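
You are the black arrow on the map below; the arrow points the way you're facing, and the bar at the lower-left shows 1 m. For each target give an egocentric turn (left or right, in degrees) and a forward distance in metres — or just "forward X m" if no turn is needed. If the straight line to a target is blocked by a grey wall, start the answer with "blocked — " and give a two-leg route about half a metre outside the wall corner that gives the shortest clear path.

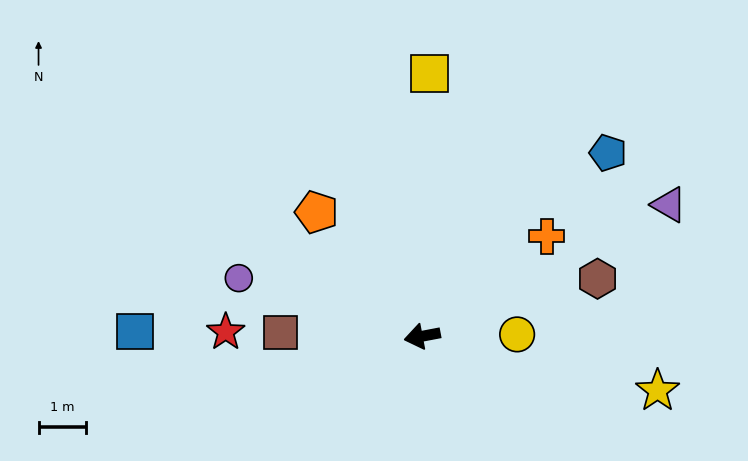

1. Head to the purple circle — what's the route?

turn right 28°, forward 4.1 m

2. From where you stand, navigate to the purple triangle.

turn right 163°, forward 5.9 m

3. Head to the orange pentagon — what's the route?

turn right 60°, forward 3.5 m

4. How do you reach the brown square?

turn right 12°, forward 3.0 m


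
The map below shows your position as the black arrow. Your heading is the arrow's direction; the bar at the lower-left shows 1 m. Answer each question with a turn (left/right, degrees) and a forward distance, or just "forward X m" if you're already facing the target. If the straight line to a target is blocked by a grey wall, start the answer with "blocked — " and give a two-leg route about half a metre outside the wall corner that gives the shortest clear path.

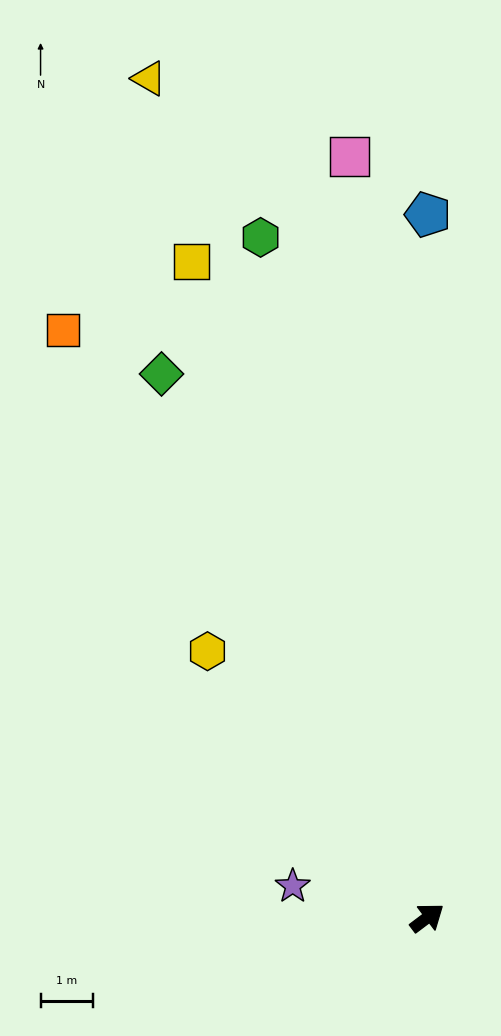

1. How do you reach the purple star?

turn left 130°, forward 2.6 m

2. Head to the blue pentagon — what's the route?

turn left 53°, forward 13.3 m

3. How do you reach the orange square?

turn left 85°, forward 13.1 m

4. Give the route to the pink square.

turn left 59°, forward 14.5 m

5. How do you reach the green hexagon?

turn left 67°, forward 13.2 m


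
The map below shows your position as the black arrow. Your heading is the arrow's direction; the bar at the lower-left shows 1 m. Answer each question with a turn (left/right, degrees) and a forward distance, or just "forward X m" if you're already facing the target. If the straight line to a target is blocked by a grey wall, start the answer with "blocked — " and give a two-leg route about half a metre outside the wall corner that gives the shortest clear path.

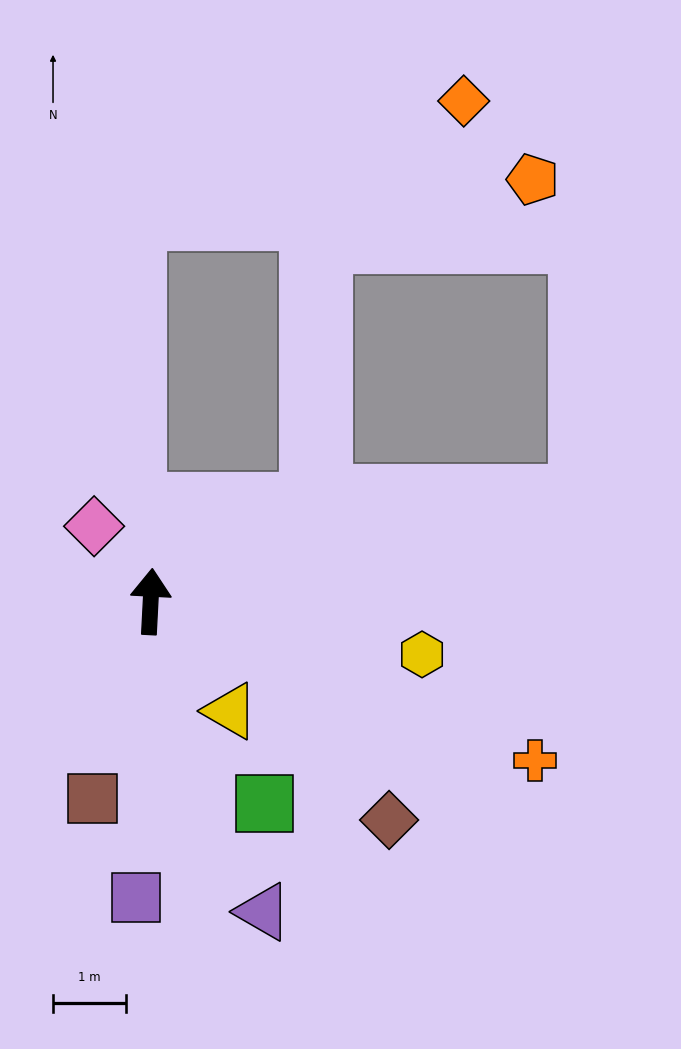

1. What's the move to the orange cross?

turn right 109°, forward 5.7 m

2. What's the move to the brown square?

turn left 166°, forward 2.8 m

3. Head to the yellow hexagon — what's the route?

turn right 98°, forward 3.8 m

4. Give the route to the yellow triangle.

turn right 141°, forward 1.9 m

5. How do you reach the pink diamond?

turn left 40°, forward 1.3 m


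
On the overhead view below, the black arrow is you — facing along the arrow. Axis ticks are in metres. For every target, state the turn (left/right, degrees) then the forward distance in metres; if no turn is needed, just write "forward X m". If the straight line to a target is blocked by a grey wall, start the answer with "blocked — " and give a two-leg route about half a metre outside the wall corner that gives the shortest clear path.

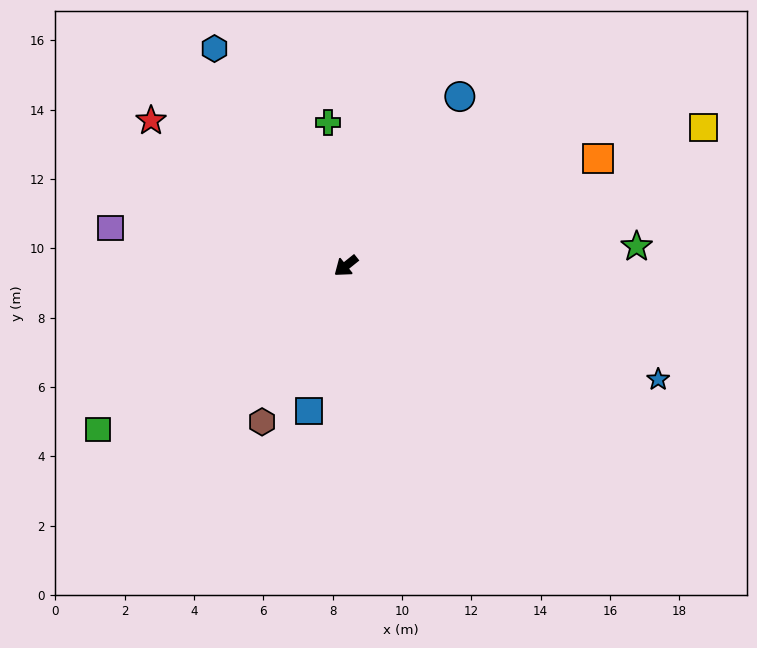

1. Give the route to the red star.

turn right 75°, forward 7.0 m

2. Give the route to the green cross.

turn right 121°, forward 4.2 m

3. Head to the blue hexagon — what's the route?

turn right 98°, forward 7.3 m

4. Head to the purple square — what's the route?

turn right 48°, forward 6.9 m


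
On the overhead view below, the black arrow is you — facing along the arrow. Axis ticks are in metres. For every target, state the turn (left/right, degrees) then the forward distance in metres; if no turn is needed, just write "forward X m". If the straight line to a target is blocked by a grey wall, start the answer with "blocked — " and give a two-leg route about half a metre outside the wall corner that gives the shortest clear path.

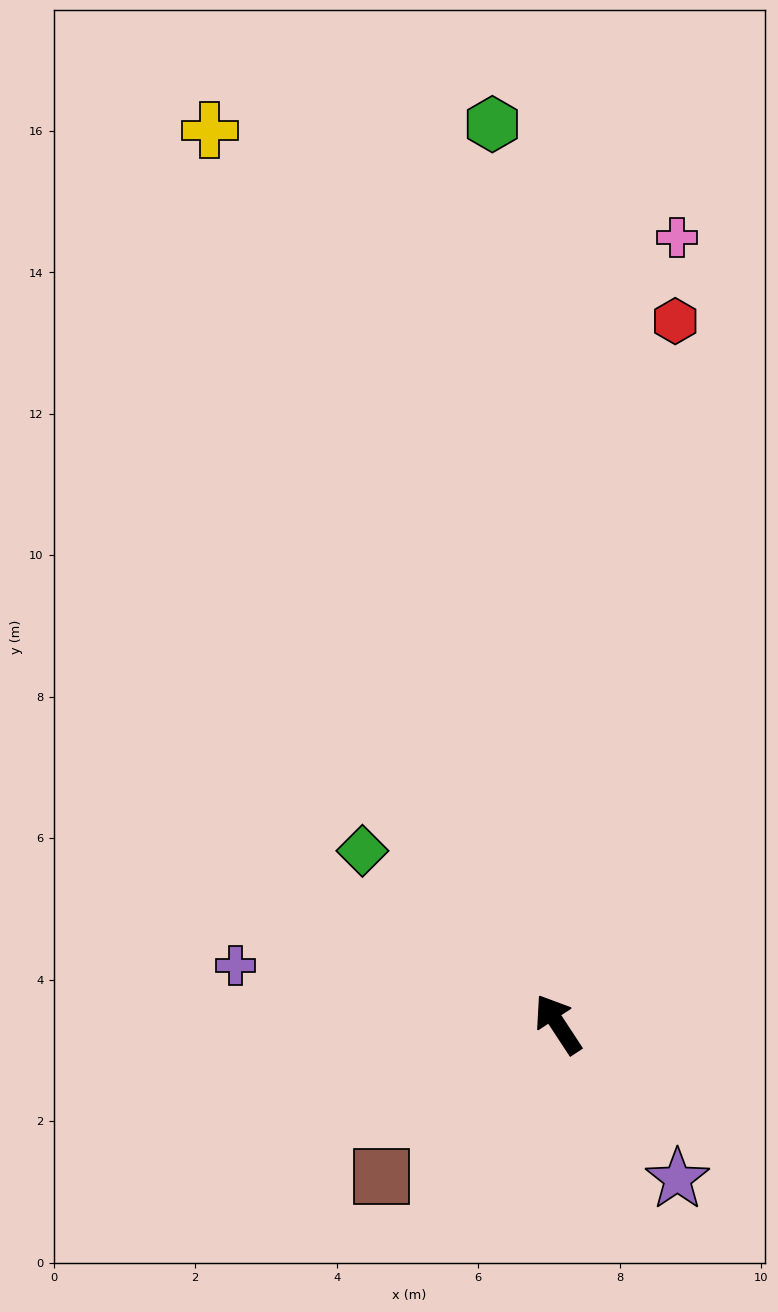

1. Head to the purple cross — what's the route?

turn left 46°, forward 4.6 m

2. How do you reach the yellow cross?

turn right 12°, forward 13.6 m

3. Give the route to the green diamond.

turn left 15°, forward 3.7 m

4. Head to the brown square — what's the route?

turn left 98°, forward 3.3 m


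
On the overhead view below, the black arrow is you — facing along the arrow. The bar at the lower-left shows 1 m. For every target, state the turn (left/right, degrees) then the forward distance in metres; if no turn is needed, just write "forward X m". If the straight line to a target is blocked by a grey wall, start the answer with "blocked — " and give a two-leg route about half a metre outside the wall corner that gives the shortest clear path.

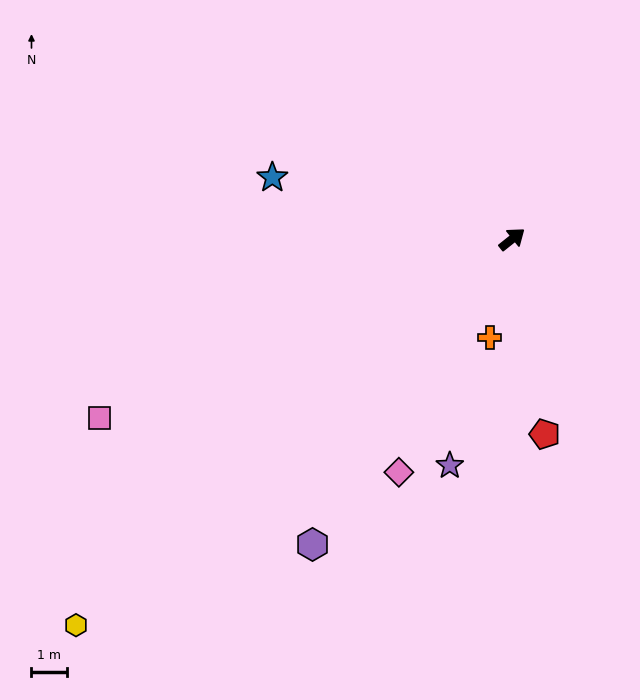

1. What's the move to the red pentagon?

turn right 119°, forward 5.5 m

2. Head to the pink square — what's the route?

turn left 165°, forward 12.5 m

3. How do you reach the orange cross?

turn right 141°, forward 2.8 m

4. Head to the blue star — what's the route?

turn left 127°, forward 6.9 m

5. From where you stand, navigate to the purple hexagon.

turn right 162°, forward 10.2 m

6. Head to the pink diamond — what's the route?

turn right 154°, forward 7.2 m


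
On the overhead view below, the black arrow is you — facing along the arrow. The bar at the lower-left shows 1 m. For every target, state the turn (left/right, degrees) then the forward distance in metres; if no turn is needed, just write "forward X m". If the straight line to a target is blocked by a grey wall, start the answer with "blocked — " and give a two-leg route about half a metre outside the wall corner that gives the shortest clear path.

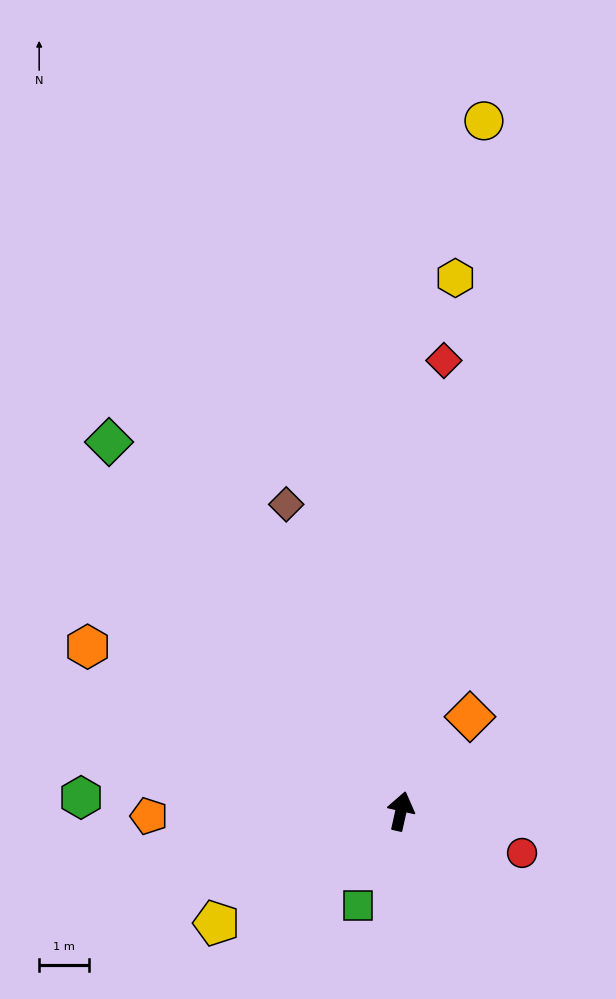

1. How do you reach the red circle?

turn right 96°, forward 2.6 m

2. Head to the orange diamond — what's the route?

turn right 24°, forward 2.3 m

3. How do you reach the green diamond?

turn left 51°, forward 9.4 m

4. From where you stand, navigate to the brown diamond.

turn left 33°, forward 6.5 m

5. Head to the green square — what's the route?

turn left 168°, forward 2.1 m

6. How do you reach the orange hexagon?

turn left 75°, forward 7.1 m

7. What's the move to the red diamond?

turn left 7°, forward 9.0 m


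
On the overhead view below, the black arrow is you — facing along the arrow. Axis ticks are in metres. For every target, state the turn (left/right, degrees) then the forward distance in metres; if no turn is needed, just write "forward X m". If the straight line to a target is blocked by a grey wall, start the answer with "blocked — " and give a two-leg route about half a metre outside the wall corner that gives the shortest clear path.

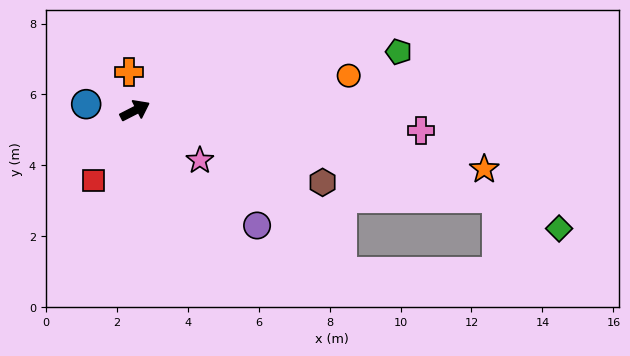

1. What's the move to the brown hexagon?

turn right 48°, forward 5.7 m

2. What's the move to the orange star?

turn right 37°, forward 10.0 m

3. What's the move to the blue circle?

turn left 146°, forward 1.4 m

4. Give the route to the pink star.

turn right 65°, forward 2.3 m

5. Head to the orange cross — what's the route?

turn left 72°, forward 1.1 m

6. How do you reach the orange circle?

turn right 18°, forward 6.1 m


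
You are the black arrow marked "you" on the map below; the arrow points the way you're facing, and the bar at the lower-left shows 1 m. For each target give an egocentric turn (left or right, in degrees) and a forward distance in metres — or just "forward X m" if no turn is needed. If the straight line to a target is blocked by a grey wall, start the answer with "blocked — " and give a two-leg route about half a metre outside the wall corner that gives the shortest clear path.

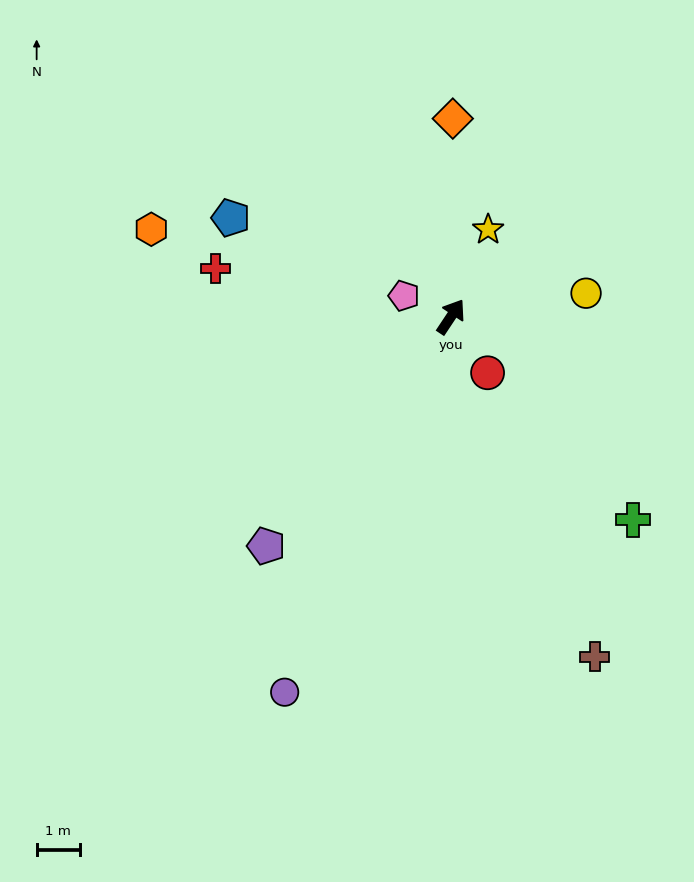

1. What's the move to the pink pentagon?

turn left 100°, forward 1.2 m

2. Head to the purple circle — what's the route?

turn right 170°, forward 9.5 m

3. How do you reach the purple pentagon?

turn left 175°, forward 6.8 m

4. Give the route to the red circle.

turn right 113°, forward 1.5 m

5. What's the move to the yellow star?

turn left 11°, forward 2.2 m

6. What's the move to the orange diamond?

turn left 33°, forward 4.6 m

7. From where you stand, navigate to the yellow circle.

turn right 47°, forward 3.2 m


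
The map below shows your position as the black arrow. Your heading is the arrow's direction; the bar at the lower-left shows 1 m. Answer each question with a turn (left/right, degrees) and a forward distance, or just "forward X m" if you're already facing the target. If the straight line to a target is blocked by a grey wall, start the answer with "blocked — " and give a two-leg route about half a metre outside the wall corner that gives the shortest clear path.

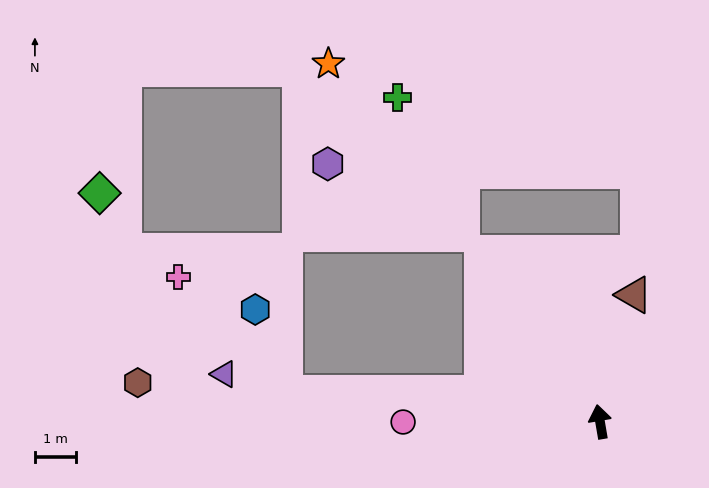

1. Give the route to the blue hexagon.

blocked — turn left 75°, forward 7.7 m, then turn right 65°, forward 2.2 m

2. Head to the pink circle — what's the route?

turn left 80°, forward 4.8 m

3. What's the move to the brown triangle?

turn right 25°, forward 3.2 m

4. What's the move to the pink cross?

blocked — turn left 75°, forward 7.7 m, then turn right 42°, forward 3.8 m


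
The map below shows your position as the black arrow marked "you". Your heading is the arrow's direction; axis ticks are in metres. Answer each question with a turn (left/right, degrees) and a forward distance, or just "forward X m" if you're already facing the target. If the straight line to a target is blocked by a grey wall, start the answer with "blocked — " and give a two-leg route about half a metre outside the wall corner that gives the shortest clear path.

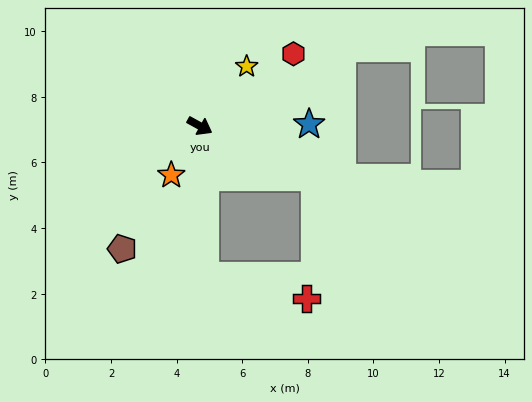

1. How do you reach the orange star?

turn right 91°, forward 1.7 m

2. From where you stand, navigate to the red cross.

blocked — turn right 59°, forward 4.6 m, then turn left 75°, forward 3.2 m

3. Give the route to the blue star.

turn left 30°, forward 3.3 m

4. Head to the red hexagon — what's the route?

turn left 66°, forward 3.6 m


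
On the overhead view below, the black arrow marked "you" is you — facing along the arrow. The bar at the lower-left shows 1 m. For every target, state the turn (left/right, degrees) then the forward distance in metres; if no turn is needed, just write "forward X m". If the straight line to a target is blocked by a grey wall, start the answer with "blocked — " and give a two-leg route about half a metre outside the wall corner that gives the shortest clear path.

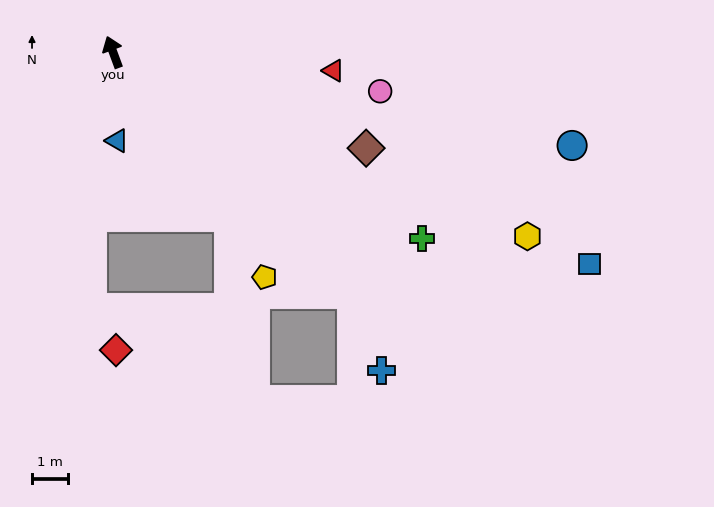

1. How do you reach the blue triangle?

turn left 162°, forward 2.5 m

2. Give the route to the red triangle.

turn right 115°, forward 6.2 m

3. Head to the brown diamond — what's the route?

turn right 131°, forward 7.6 m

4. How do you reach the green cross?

turn right 141°, forward 10.1 m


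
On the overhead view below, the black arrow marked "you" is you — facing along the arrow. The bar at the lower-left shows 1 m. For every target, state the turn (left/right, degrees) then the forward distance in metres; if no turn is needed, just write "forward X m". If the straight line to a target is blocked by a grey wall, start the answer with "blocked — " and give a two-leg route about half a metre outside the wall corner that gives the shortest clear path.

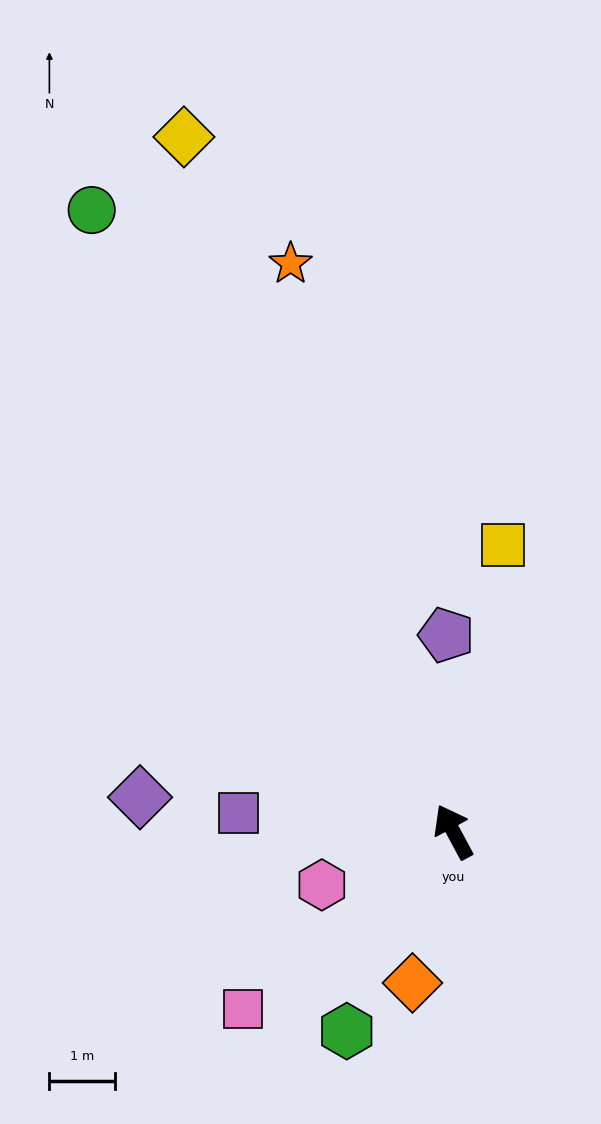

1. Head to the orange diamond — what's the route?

turn left 137°, forward 2.4 m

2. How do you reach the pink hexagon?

turn left 84°, forward 2.2 m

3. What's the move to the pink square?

turn left 102°, forward 4.2 m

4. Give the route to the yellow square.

turn right 38°, forward 4.4 m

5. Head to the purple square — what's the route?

turn left 57°, forward 3.3 m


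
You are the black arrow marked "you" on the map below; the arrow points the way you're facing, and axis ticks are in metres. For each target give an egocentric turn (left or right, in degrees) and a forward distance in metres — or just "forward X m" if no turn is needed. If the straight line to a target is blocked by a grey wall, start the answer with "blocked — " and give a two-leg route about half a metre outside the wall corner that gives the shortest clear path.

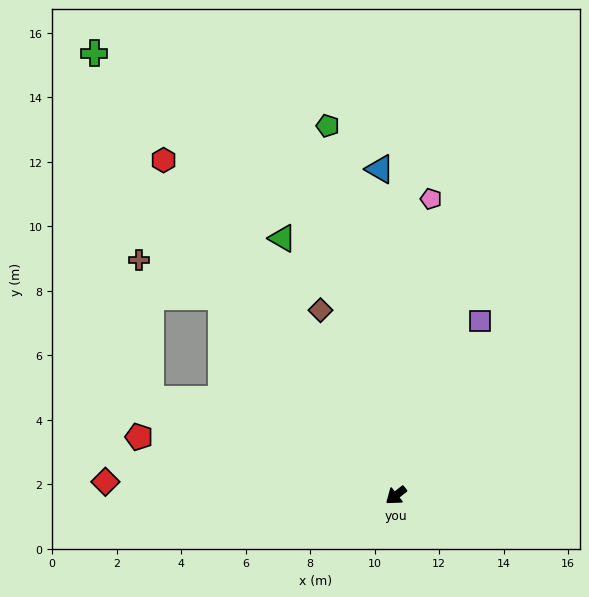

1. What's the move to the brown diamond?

turn right 106°, forward 6.2 m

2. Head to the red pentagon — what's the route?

turn right 51°, forward 8.2 m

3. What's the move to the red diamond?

turn right 41°, forward 9.0 m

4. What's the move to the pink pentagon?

turn right 135°, forward 9.3 m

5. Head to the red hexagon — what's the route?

turn right 94°, forward 12.7 m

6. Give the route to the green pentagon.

turn right 118°, forward 11.7 m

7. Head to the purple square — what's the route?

turn right 154°, forward 6.0 m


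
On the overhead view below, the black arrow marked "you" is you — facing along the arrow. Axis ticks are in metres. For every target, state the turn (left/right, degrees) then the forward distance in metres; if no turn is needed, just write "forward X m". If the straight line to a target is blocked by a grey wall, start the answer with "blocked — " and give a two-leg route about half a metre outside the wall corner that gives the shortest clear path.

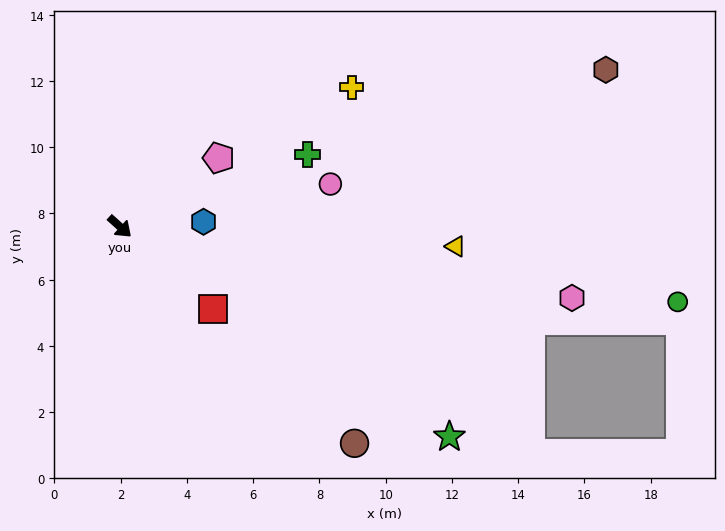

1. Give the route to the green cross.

turn left 63°, forward 6.1 m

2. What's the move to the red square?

forward 3.8 m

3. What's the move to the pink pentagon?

turn left 77°, forward 3.6 m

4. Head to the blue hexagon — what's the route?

turn left 45°, forward 2.5 m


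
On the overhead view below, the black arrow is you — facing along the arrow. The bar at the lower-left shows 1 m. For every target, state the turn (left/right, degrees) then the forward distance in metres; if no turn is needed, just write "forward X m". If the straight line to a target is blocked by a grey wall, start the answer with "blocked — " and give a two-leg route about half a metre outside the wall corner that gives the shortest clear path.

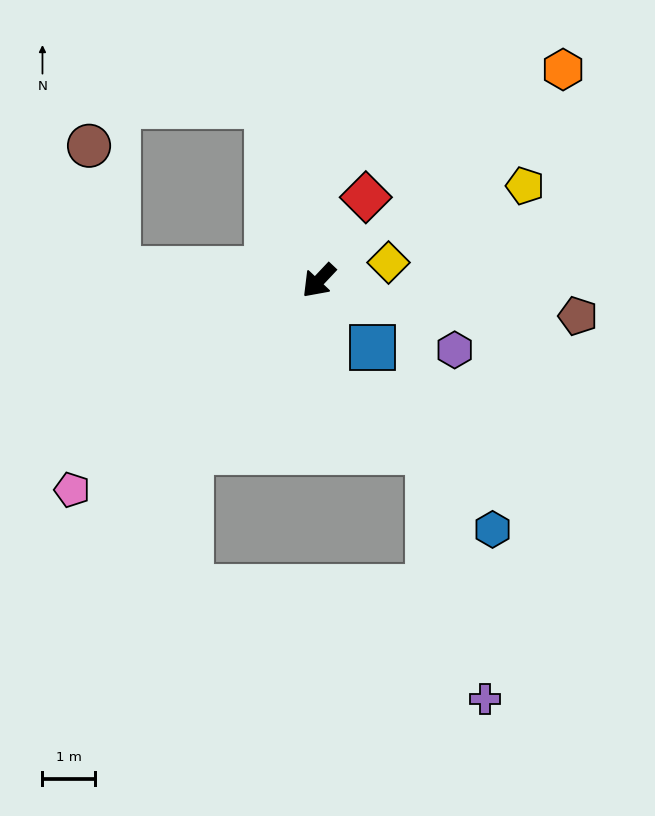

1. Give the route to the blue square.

turn left 82°, forward 1.6 m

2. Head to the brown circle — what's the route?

blocked — turn right 50°, forward 3.8 m, then turn right 73°, forward 2.4 m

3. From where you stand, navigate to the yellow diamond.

turn left 148°, forward 1.4 m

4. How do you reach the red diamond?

turn right 166°, forward 1.8 m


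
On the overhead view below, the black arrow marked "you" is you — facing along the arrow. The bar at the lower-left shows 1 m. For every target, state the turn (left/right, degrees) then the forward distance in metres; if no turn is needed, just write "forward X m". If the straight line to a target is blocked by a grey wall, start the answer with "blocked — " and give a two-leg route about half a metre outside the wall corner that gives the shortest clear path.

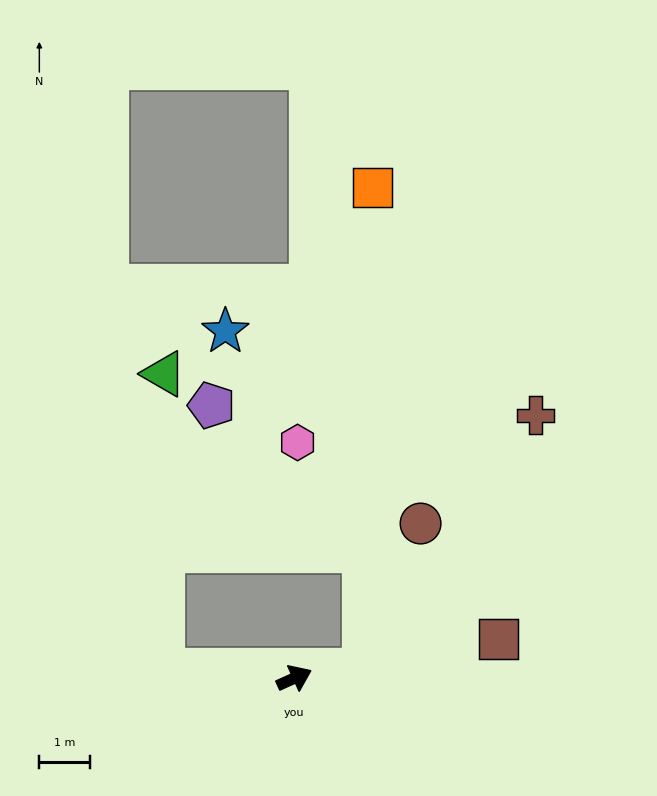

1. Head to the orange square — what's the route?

blocked — turn right 17°, forward 1.4 m, then turn left 82°, forward 9.5 m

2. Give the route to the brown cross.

blocked — turn right 17°, forward 1.4 m, then turn left 49°, forward 6.0 m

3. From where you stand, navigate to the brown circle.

blocked — turn right 17°, forward 1.4 m, then turn left 61°, forward 3.1 m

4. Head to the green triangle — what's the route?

blocked — turn left 152°, forward 2.6 m, then turn right 86°, forward 5.8 m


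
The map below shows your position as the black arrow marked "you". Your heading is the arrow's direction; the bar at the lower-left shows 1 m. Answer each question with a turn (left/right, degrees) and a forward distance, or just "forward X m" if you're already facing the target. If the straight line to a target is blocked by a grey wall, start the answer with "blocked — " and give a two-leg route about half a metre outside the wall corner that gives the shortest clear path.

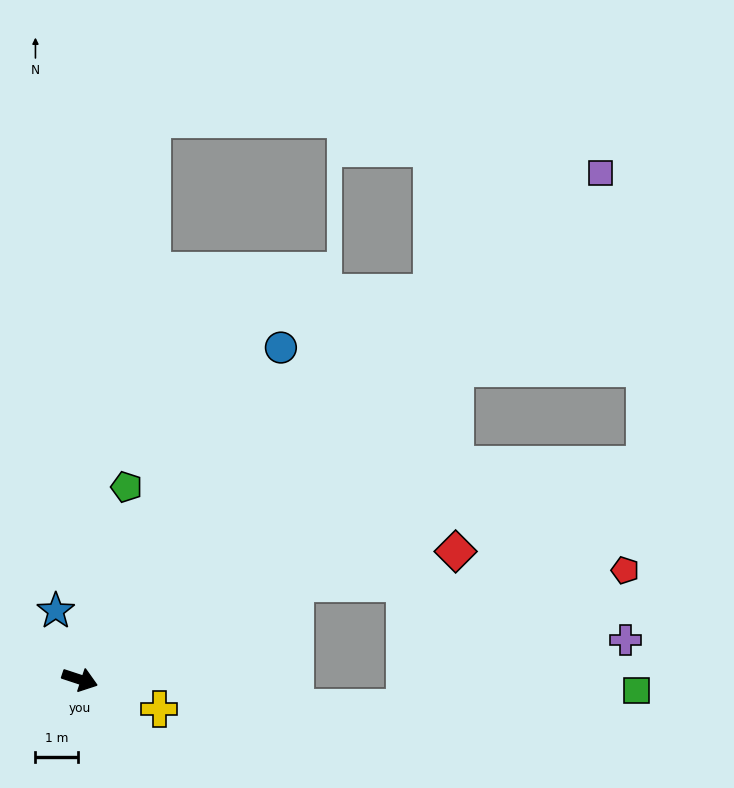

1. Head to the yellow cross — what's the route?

forward 2.0 m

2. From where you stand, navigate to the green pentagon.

turn left 95°, forward 4.6 m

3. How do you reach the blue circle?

turn left 77°, forward 9.1 m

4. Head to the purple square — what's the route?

turn left 62°, forward 16.9 m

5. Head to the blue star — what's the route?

turn left 128°, forward 1.7 m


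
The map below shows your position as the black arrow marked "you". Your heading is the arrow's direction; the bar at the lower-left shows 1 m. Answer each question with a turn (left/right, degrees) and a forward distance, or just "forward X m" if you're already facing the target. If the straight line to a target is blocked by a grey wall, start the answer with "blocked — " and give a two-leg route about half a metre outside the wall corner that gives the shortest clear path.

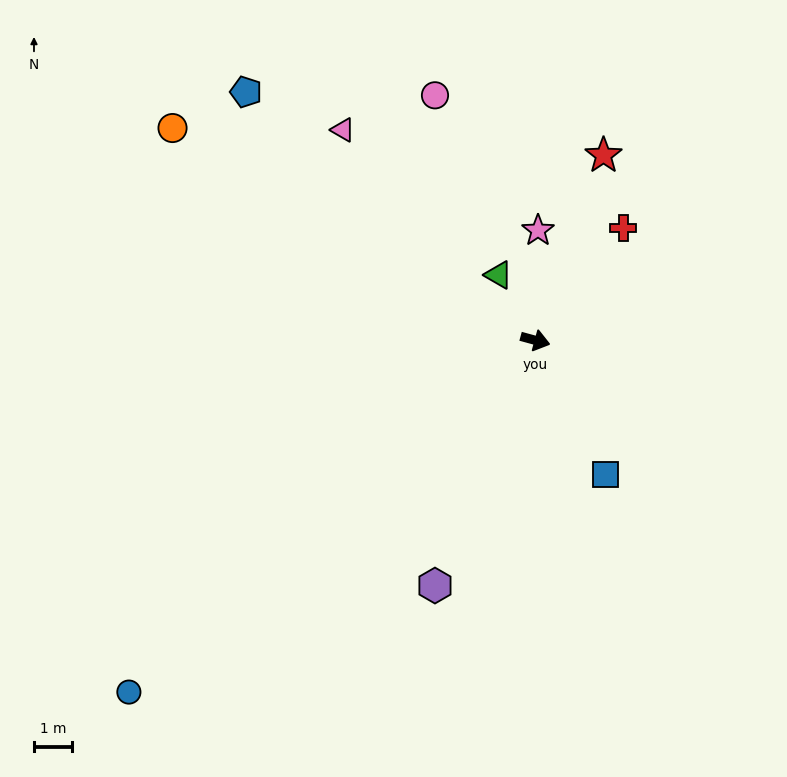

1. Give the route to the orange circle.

turn left 165°, forward 10.9 m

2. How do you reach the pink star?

turn left 104°, forward 2.9 m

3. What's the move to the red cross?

turn left 67°, forward 3.7 m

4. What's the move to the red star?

turn left 85°, forward 5.1 m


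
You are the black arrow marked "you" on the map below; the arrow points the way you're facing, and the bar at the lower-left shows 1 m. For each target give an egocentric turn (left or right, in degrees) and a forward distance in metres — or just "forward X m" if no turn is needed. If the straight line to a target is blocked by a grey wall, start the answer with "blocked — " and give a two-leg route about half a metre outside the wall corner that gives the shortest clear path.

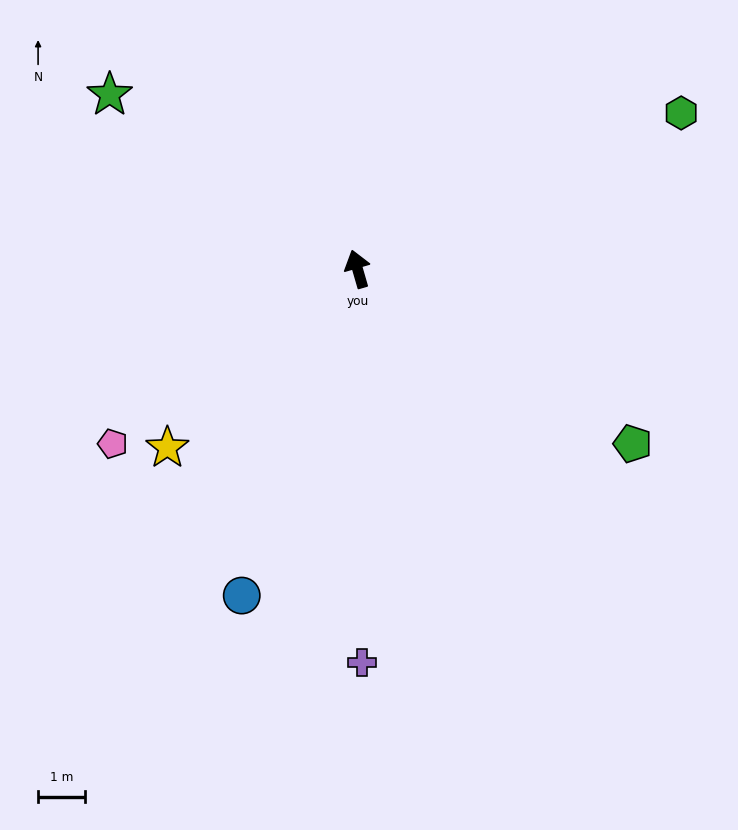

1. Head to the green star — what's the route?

turn left 39°, forward 6.4 m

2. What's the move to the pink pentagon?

turn left 109°, forward 6.4 m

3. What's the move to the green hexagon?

turn right 80°, forward 7.6 m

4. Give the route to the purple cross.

turn left 165°, forward 8.3 m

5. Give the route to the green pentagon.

turn right 139°, forward 6.9 m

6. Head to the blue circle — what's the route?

turn left 144°, forward 7.3 m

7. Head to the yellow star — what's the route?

turn left 117°, forward 5.5 m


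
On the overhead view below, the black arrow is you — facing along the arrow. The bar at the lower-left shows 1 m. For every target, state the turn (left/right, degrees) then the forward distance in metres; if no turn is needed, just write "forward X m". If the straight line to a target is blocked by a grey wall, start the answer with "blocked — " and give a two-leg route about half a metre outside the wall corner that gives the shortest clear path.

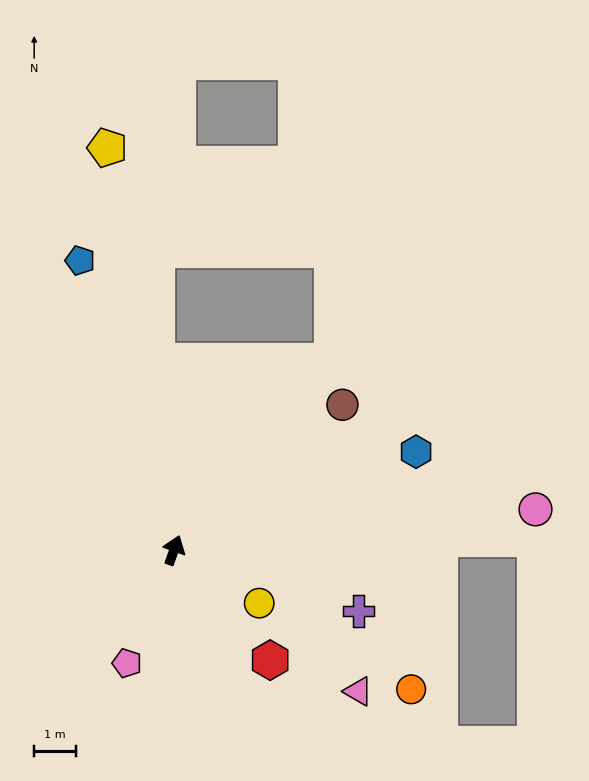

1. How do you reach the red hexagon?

turn right 119°, forward 3.5 m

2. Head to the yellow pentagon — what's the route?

turn left 29°, forward 9.7 m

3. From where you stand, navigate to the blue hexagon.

turn right 48°, forward 6.2 m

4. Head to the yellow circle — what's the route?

turn right 102°, forward 2.4 m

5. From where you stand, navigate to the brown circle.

turn right 30°, forward 5.3 m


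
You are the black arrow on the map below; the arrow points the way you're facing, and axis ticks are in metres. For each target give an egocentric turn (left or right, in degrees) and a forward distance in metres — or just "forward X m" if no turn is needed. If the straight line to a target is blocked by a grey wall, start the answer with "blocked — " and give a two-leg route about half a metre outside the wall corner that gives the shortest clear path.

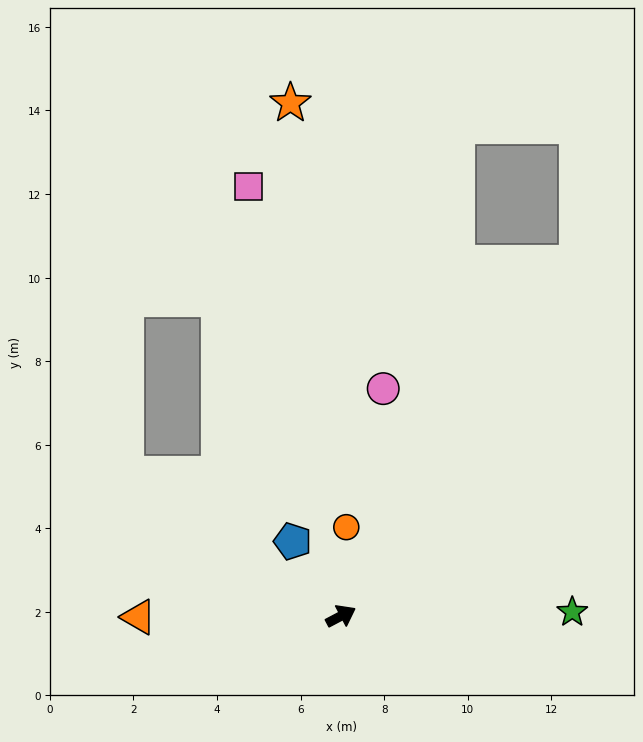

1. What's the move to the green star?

turn right 27°, forward 5.5 m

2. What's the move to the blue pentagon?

turn left 95°, forward 2.1 m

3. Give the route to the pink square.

turn left 74°, forward 10.5 m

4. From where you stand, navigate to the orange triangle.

turn left 152°, forward 4.8 m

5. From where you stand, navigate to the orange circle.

turn left 59°, forward 2.1 m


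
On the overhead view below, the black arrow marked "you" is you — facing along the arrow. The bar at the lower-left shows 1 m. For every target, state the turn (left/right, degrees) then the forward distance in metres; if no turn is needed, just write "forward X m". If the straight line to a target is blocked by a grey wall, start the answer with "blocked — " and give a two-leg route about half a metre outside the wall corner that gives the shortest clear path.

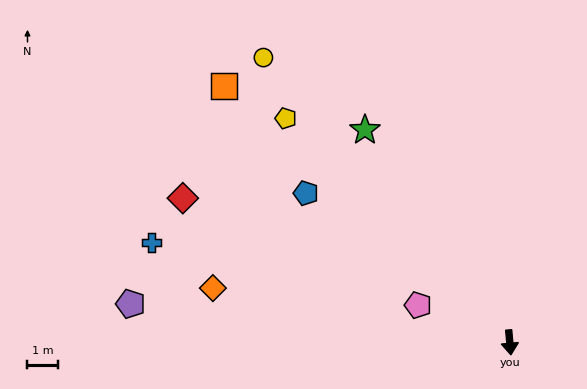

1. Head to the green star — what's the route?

turn right 151°, forward 8.3 m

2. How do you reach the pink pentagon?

turn right 117°, forward 3.2 m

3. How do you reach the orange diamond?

turn right 105°, forward 9.8 m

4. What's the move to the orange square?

turn right 137°, forward 12.4 m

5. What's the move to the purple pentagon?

turn right 101°, forward 12.4 m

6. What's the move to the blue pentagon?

turn right 131°, forward 8.2 m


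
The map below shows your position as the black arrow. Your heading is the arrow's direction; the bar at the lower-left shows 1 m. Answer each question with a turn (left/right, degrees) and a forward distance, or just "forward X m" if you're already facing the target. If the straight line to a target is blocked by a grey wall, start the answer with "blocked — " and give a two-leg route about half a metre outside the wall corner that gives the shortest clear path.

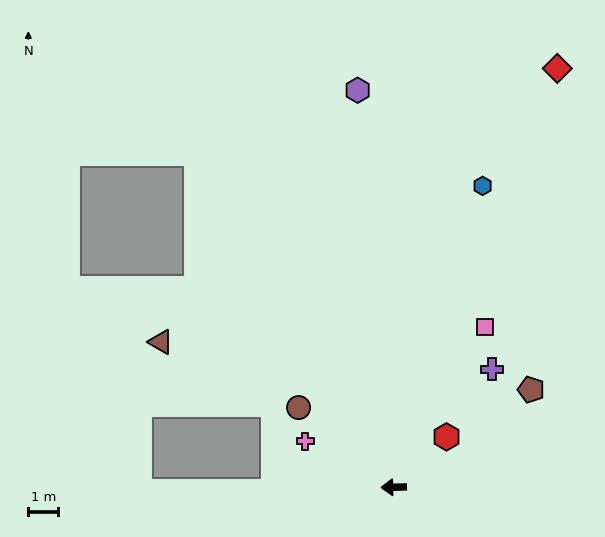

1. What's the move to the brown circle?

turn right 41°, forward 4.2 m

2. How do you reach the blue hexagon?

turn right 108°, forward 10.6 m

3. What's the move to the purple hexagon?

turn right 86°, forward 13.4 m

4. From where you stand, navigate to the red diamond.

turn right 113°, forward 15.1 m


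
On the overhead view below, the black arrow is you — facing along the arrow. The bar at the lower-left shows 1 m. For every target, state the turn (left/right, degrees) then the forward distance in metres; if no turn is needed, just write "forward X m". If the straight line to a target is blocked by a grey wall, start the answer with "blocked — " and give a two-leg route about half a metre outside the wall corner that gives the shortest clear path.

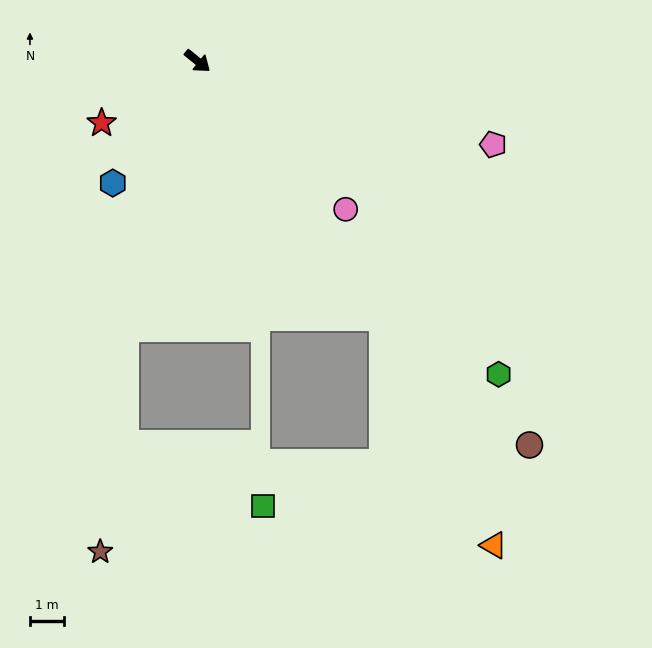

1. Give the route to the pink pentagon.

turn left 23°, forward 9.1 m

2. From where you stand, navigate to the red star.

turn right 108°, forward 3.4 m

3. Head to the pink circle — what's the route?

turn right 6°, forward 6.2 m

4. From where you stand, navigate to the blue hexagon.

turn right 86°, forward 4.4 m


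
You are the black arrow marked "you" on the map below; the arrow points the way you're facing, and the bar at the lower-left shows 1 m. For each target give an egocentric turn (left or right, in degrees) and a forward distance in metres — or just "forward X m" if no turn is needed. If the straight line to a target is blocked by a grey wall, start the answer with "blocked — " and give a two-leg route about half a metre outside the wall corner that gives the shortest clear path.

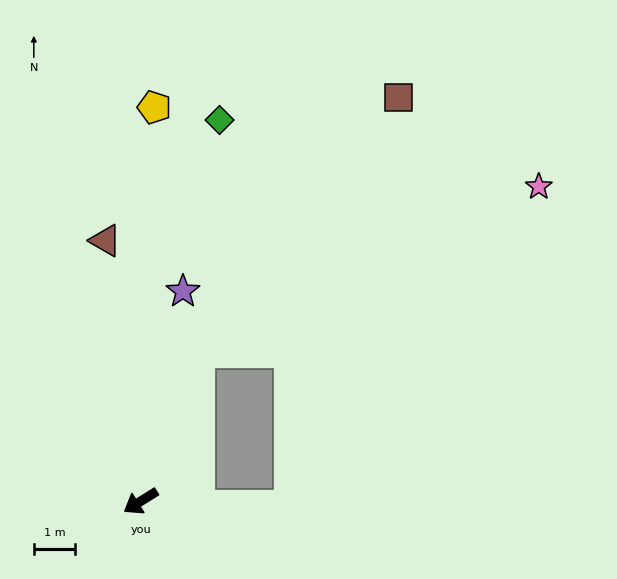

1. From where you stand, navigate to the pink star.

blocked — turn right 143°, forward 3.9 m, then turn right 43°, forward 9.2 m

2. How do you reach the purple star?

turn right 133°, forward 5.2 m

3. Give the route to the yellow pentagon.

turn right 124°, forward 9.5 m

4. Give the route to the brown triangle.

turn right 114°, forward 6.4 m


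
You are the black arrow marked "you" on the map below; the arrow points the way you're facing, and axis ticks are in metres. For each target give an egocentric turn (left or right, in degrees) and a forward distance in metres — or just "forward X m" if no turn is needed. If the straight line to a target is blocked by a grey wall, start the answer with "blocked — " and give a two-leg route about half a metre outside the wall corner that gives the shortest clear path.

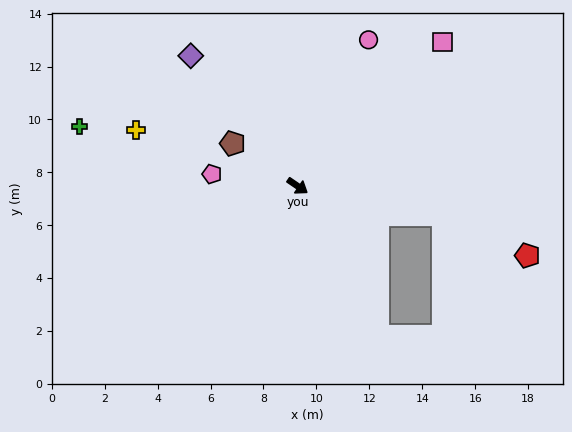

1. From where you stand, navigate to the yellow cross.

turn right 165°, forward 6.5 m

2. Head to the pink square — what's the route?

turn left 79°, forward 7.7 m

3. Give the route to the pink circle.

turn left 98°, forward 6.1 m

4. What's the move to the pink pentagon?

turn right 154°, forward 3.3 m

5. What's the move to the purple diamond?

turn left 164°, forward 6.4 m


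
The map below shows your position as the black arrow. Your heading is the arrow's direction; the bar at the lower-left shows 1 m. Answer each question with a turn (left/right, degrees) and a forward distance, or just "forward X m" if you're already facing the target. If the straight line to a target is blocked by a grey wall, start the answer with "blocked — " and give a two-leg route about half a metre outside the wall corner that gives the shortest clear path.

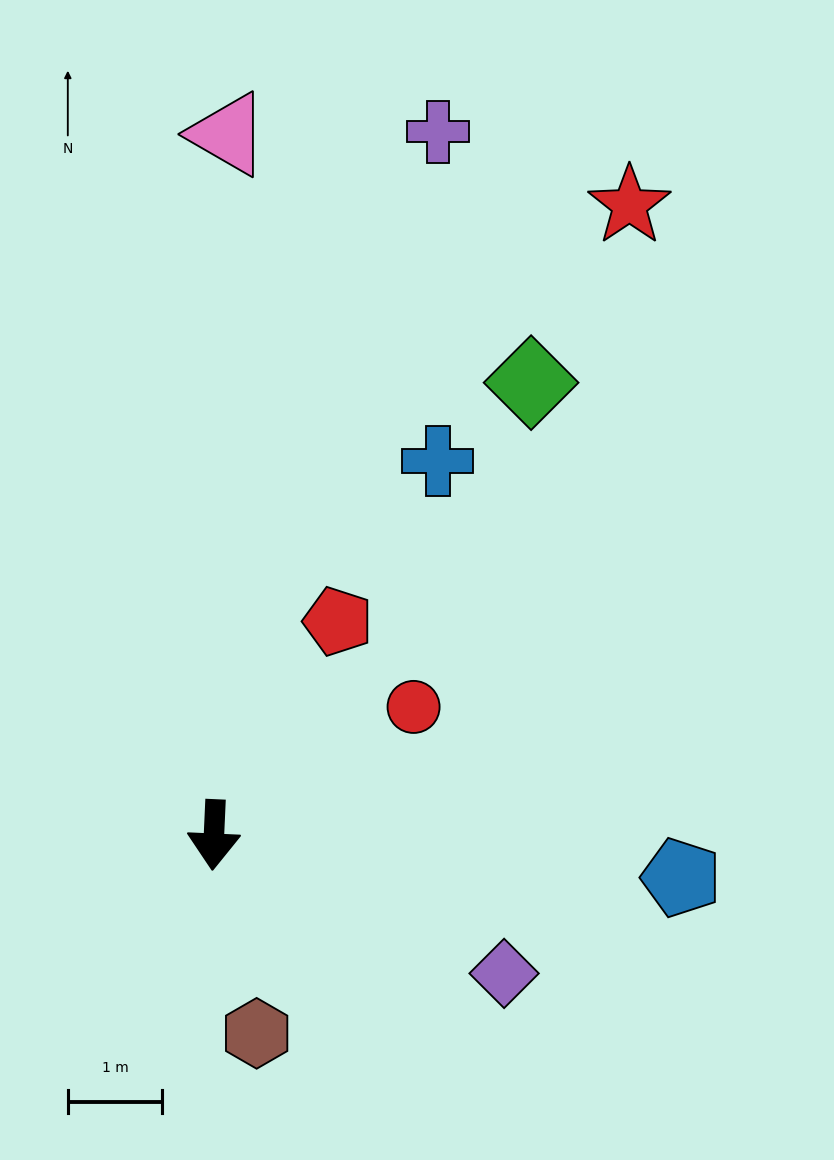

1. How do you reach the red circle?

turn left 125°, forward 2.5 m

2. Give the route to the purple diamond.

turn left 67°, forward 3.4 m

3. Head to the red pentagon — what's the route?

turn left 152°, forward 2.6 m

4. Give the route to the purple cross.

turn left 165°, forward 7.8 m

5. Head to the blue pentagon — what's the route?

turn left 87°, forward 5.0 m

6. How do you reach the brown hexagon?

turn left 15°, forward 2.1 m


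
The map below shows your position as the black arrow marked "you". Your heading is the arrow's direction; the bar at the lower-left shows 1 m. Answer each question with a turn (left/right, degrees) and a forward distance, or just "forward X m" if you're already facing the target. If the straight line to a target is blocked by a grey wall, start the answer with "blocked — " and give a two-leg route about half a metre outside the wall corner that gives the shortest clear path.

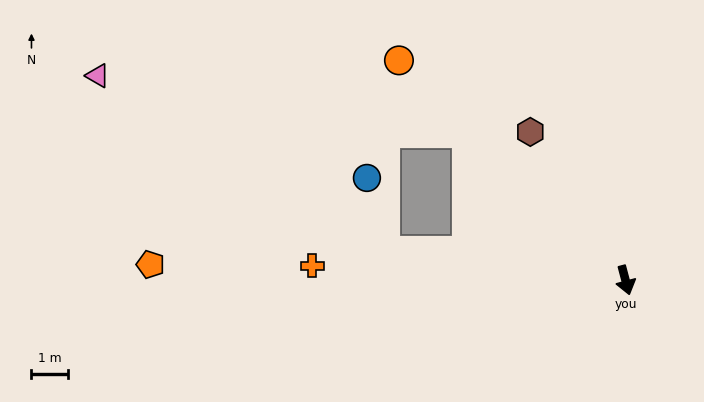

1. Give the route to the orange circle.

turn right 149°, forward 8.7 m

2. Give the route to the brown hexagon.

turn right 162°, forward 4.9 m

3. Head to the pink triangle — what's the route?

blocked — turn right 112°, forward 6.7 m, then turn right 24°, forward 9.3 m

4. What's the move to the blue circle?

blocked — turn right 112°, forward 6.7 m, then turn right 69°, forward 2.1 m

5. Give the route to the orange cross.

turn right 107°, forward 8.7 m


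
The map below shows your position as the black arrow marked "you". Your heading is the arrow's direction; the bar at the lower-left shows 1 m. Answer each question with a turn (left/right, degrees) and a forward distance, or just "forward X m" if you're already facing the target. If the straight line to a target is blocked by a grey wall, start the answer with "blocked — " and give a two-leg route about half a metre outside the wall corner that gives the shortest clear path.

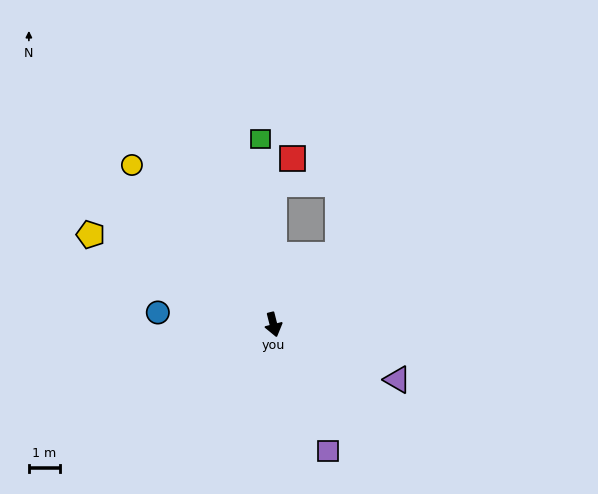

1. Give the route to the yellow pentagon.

turn right 130°, forward 6.5 m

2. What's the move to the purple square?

turn left 9°, forward 4.4 m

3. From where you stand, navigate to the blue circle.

turn right 110°, forward 3.7 m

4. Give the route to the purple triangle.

turn left 52°, forward 4.3 m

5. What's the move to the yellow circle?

turn right 153°, forward 6.8 m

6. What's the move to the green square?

turn left 170°, forward 6.0 m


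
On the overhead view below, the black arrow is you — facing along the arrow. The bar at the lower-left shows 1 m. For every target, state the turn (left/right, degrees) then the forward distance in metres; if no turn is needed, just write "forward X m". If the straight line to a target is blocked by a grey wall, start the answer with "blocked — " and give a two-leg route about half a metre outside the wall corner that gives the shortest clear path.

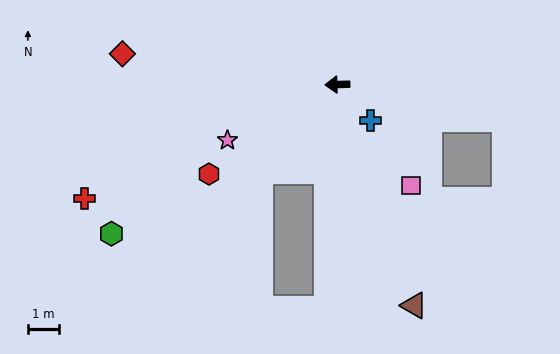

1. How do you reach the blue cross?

turn left 131°, forward 1.6 m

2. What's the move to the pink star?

turn left 25°, forward 4.0 m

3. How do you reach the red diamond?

turn right 10°, forward 7.0 m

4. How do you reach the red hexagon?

turn left 33°, forward 5.1 m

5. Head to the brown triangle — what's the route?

turn left 108°, forward 7.5 m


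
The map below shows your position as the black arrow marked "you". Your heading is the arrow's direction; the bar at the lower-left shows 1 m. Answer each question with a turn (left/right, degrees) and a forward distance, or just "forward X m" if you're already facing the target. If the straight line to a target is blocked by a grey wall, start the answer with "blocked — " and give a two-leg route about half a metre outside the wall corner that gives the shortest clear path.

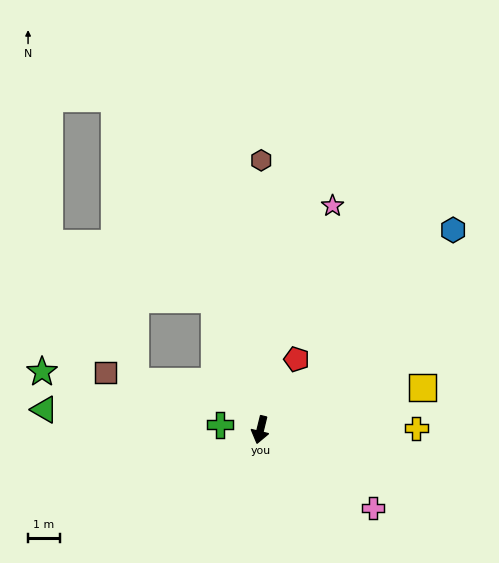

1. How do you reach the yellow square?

turn left 118°, forward 5.2 m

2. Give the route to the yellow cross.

turn left 104°, forward 4.9 m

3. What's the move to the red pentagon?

turn left 167°, forward 2.5 m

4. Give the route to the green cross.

turn right 83°, forward 1.3 m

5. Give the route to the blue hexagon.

turn left 150°, forward 8.6 m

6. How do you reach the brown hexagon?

turn right 166°, forward 8.4 m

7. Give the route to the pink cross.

turn left 69°, forward 4.3 m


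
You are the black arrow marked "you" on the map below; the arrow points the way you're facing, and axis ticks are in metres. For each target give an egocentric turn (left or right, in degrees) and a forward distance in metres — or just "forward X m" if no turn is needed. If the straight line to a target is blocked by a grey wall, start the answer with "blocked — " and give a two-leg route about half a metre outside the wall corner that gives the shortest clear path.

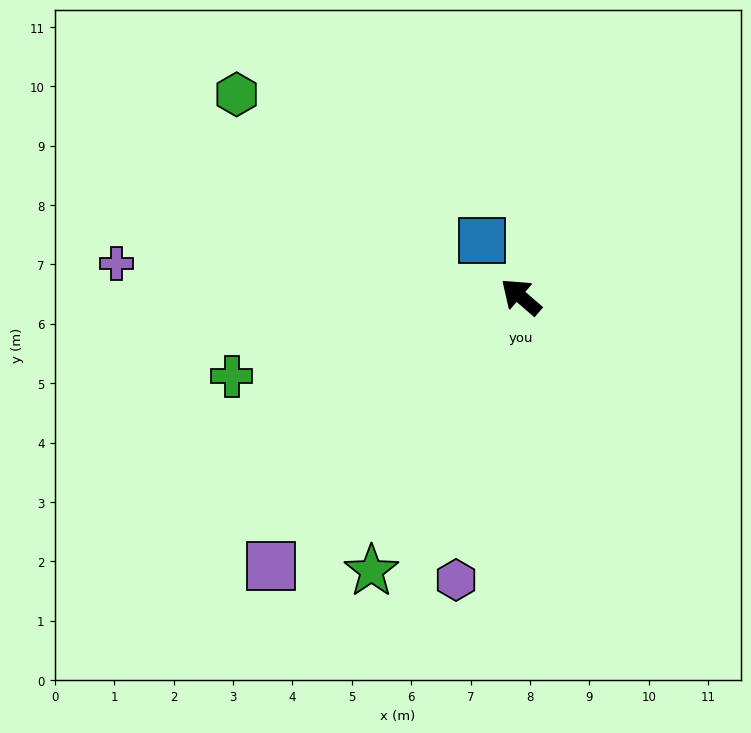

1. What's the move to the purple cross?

turn left 36°, forward 6.8 m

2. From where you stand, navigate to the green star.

turn left 102°, forward 5.3 m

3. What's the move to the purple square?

turn left 88°, forward 6.2 m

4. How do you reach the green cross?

turn left 56°, forward 5.0 m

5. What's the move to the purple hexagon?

turn left 118°, forward 4.9 m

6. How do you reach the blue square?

turn right 14°, forward 1.2 m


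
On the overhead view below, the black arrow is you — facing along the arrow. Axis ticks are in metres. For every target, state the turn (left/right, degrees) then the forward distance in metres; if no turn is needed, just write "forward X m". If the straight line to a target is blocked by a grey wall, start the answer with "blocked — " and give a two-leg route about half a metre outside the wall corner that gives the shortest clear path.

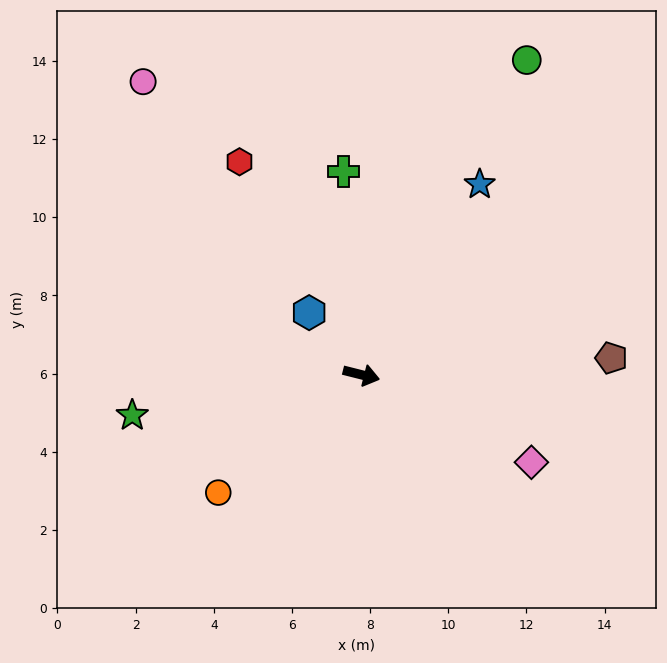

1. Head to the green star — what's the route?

turn right 156°, forward 6.0 m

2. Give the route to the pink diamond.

turn right 13°, forward 4.9 m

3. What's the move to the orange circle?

turn right 126°, forward 4.7 m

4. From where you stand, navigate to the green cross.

turn left 109°, forward 5.2 m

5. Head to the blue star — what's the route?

turn left 72°, forward 5.7 m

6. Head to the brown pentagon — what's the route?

turn left 18°, forward 6.4 m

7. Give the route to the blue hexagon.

turn left 144°, forward 2.1 m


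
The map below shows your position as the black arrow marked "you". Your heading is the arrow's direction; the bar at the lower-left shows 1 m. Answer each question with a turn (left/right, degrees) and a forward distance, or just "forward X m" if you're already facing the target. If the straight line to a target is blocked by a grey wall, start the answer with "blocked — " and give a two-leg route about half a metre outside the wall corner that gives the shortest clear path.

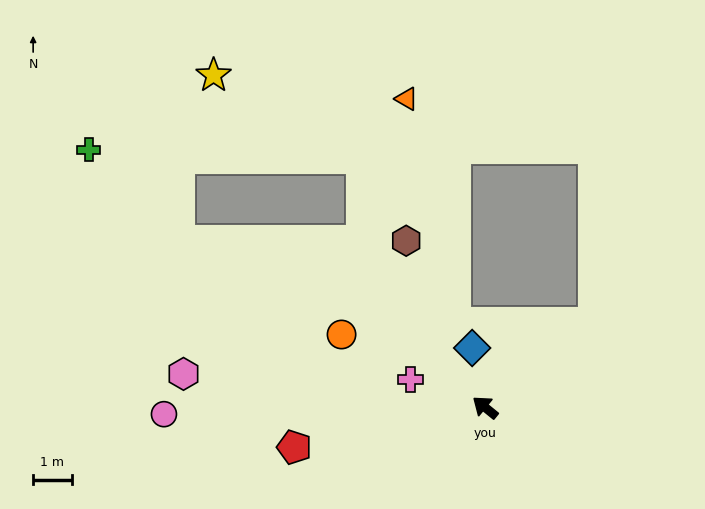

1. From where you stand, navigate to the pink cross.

turn left 19°, forward 2.1 m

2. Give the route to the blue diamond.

turn right 39°, forward 1.6 m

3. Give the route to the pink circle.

turn left 40°, forward 8.3 m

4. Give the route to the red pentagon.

turn left 51°, forward 5.0 m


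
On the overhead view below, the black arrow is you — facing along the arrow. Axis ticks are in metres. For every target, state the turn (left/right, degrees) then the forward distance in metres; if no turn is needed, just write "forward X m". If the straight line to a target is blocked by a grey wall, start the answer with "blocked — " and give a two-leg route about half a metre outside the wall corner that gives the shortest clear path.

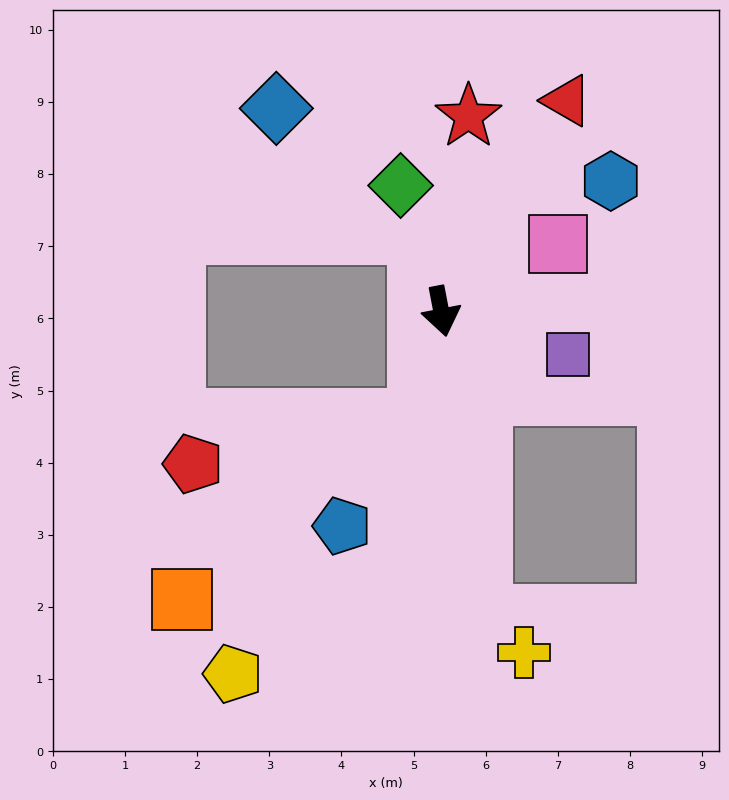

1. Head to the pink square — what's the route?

turn left 109°, forward 1.9 m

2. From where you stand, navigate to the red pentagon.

blocked — turn right 23°, forward 1.5 m, then turn right 67°, forward 3.2 m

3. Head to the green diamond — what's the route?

turn right 173°, forward 1.8 m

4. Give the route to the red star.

turn left 161°, forward 2.7 m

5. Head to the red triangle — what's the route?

turn left 138°, forward 3.4 m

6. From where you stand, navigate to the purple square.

turn left 60°, forward 1.9 m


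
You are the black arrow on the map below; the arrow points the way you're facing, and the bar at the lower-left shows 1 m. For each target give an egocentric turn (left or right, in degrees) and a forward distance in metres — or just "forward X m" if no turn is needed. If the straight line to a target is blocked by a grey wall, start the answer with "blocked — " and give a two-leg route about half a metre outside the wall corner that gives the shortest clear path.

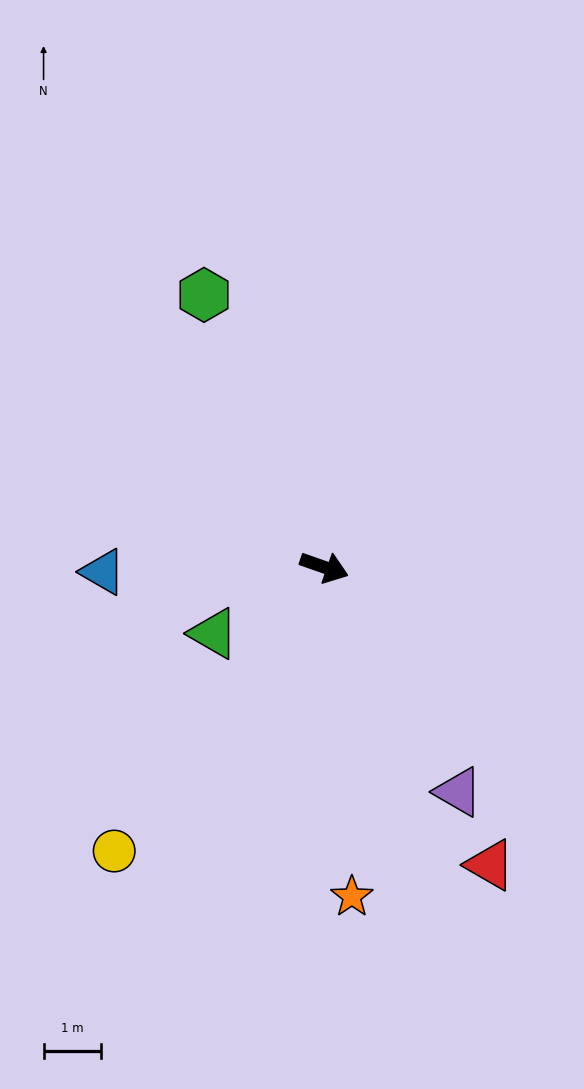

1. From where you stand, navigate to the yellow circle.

turn right 107°, forward 6.2 m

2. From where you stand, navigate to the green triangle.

turn right 130°, forward 2.3 m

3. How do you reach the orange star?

turn right 66°, forward 5.8 m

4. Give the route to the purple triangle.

turn right 40°, forward 4.6 m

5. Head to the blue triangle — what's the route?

turn right 159°, forward 3.9 m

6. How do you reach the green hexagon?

turn left 133°, forward 5.2 m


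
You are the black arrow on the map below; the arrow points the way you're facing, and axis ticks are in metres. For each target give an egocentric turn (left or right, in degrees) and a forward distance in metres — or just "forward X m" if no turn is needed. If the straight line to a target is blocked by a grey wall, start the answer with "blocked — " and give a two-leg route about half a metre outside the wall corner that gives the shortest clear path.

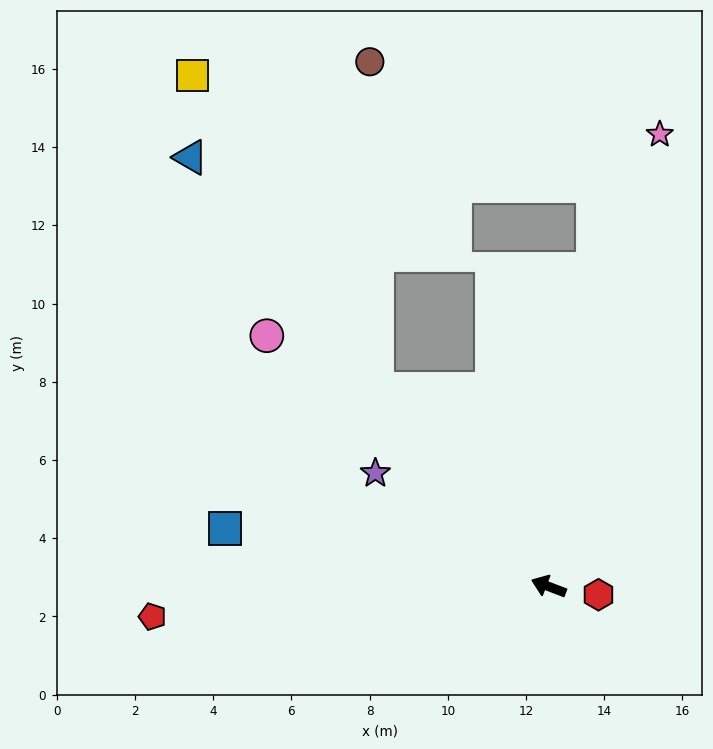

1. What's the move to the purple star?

turn right 12°, forward 5.3 m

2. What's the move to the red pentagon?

turn left 25°, forward 10.2 m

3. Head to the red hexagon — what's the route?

turn right 169°, forward 1.3 m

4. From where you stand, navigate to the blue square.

turn left 11°, forward 8.4 m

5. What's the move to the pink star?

turn right 83°, forward 11.9 m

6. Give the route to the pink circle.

turn right 21°, forward 9.6 m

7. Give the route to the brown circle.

blocked — turn right 28°, forward 6.7 m, then turn right 40°, forward 8.4 m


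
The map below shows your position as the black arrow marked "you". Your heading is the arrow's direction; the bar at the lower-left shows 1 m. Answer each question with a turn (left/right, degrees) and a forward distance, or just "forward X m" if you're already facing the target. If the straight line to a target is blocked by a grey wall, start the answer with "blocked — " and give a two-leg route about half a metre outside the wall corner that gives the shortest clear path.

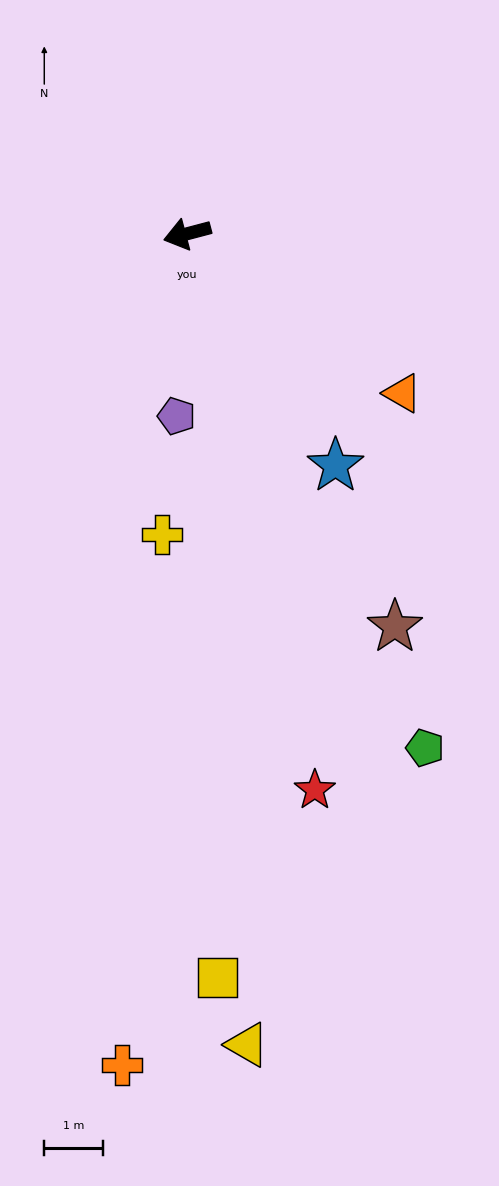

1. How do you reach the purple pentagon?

turn left 72°, forward 3.1 m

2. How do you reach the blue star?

turn left 108°, forward 4.7 m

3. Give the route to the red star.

turn left 88°, forward 9.7 m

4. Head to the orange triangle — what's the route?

turn left 129°, forward 4.5 m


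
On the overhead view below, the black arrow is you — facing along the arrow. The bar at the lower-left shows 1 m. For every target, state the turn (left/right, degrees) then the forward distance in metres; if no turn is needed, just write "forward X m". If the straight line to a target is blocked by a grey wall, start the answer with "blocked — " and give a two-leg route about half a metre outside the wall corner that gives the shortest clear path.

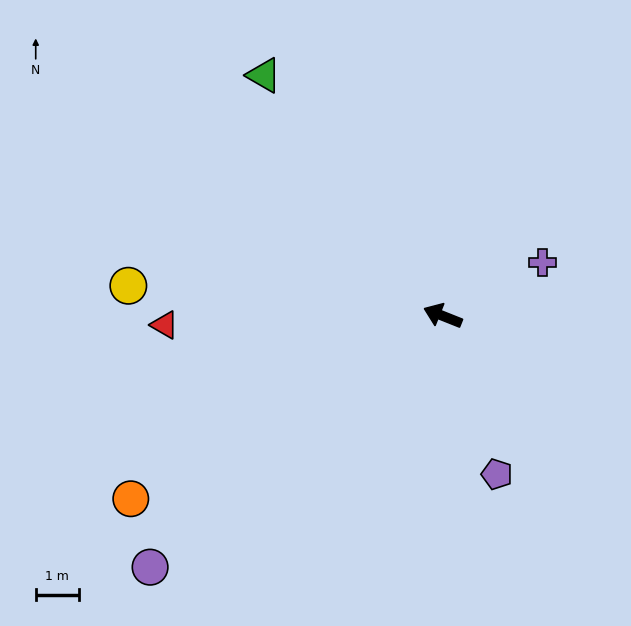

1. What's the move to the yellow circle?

turn left 16°, forward 7.3 m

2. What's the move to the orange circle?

turn left 52°, forward 8.4 m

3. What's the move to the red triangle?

turn left 24°, forward 6.5 m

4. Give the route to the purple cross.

turn right 130°, forward 2.6 m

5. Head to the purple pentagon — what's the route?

turn left 131°, forward 3.9 m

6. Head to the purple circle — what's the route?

turn left 62°, forward 9.0 m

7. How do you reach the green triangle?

turn right 32°, forward 7.0 m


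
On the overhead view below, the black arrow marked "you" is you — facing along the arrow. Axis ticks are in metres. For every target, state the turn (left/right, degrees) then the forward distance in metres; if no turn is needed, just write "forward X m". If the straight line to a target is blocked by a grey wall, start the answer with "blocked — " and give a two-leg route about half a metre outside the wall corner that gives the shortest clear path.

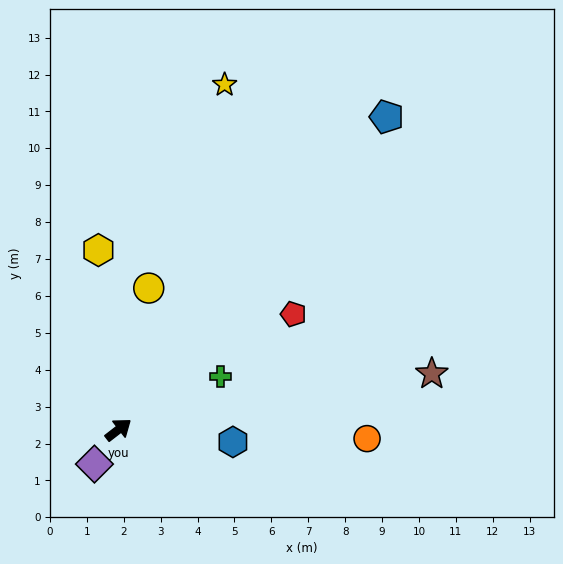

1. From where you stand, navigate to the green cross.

turn right 10°, forward 3.1 m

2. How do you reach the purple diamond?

turn right 163°, forward 1.1 m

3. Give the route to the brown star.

turn right 28°, forward 8.6 m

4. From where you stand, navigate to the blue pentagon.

turn left 12°, forward 11.2 m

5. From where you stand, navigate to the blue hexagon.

turn right 44°, forward 3.1 m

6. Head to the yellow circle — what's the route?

turn left 40°, forward 3.9 m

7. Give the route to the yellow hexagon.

turn left 59°, forward 4.9 m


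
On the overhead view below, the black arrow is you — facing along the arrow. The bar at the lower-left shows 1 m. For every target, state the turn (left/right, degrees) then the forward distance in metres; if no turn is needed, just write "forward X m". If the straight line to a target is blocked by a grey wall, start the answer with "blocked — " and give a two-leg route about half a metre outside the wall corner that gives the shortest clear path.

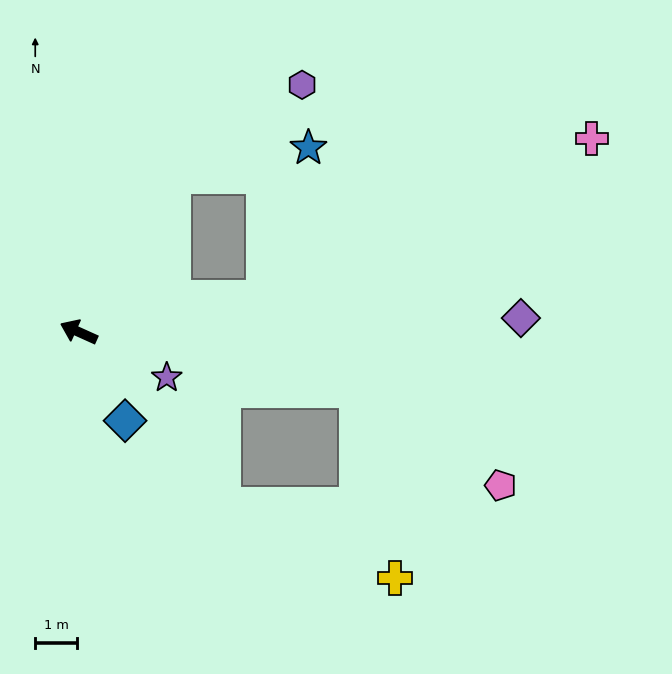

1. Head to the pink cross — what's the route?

blocked — turn right 145°, forward 4.5 m, then turn left 15°, forward 8.8 m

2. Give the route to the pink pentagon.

blocked — turn right 168°, forward 6.8 m, then turn right 21°, forward 4.2 m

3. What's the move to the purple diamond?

turn right 154°, forward 10.6 m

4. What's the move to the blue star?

blocked — turn right 97°, forward 4.4 m, then turn right 47°, forward 3.3 m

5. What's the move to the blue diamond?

turn left 142°, forward 2.4 m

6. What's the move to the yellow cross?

blocked — turn right 168°, forward 6.8 m, then turn right 66°, forward 4.6 m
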